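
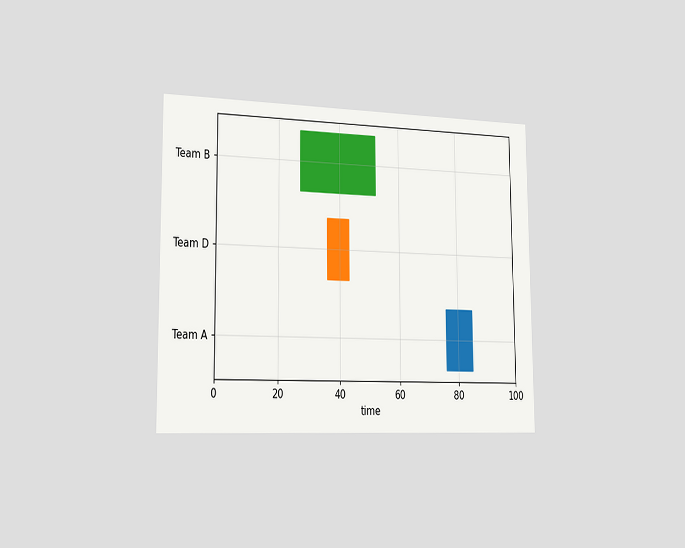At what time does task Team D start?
The chart is viewed slightly from the left. The Team D bar begins at t=36.

36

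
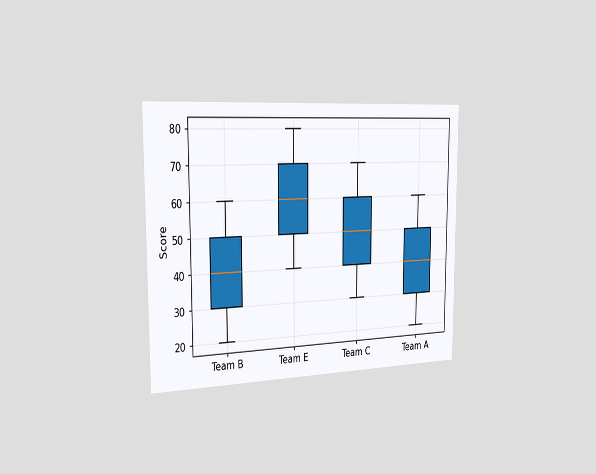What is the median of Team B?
The chart is viewed slightly from the left. The median line in the Team B box sits at 40.

40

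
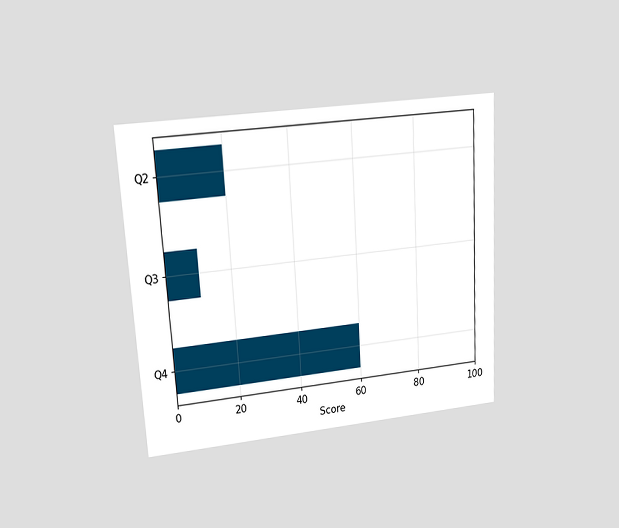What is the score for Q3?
The chart is tilted about 3° counter-clockwise and viewed at a slight angle. Reading along the chart's x-axis, the Q3 bar reaches 10.

10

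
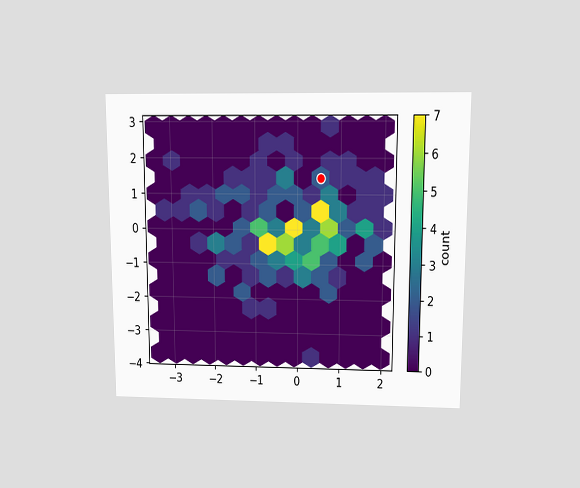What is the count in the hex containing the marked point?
2

The chart is viewed slightly from above. The marked hex reads 2 on the colorbar.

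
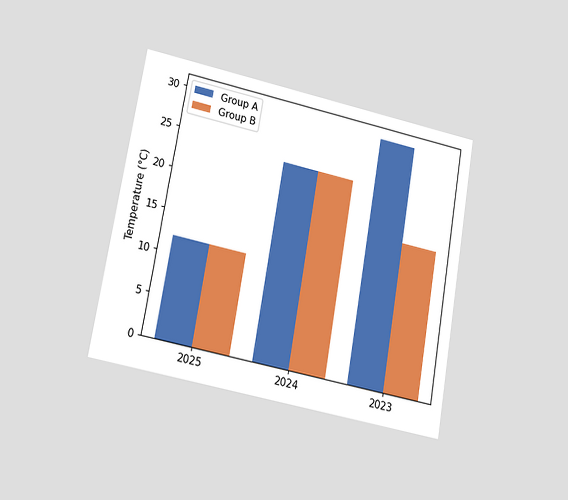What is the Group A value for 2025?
12°C

The chart is tilted about 10° clockwise and viewed at a slight angle. The Group A bar at 2025 reaches 12°C on the y-axis.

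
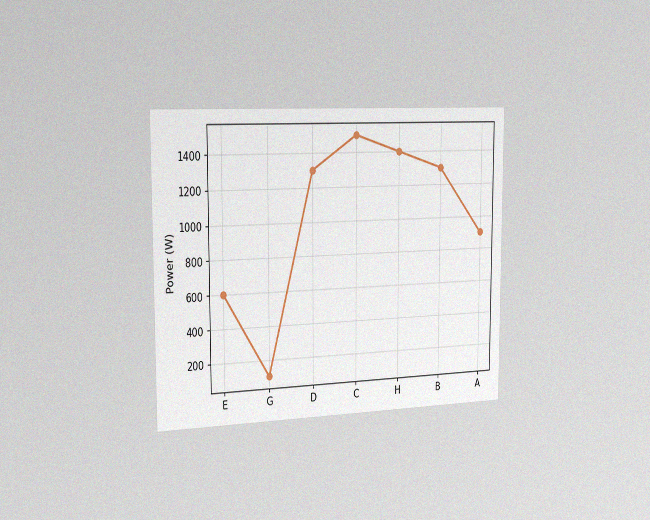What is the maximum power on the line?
1500W

The chart is viewed slightly from the left, with some photo noise. The highest point is at C, and reading across to the y-axis gives 1500W.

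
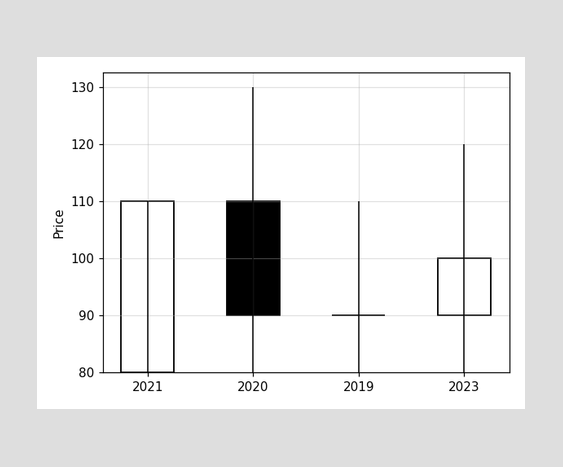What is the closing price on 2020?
The 2020 candle closes at 90.

90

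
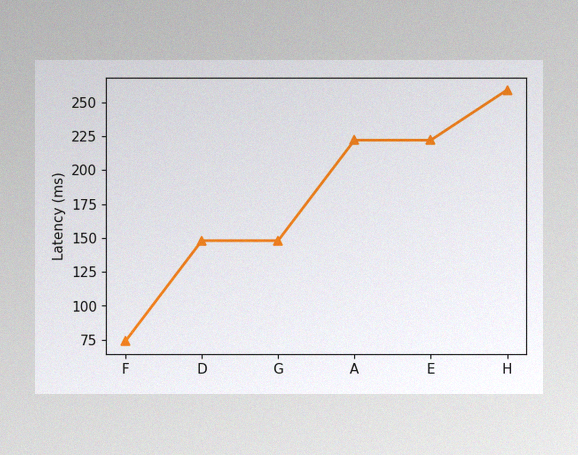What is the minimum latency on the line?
74ms

The image has some photo noise and uneven lighting. The lowest point is at F, and reading across to the y-axis gives 74ms.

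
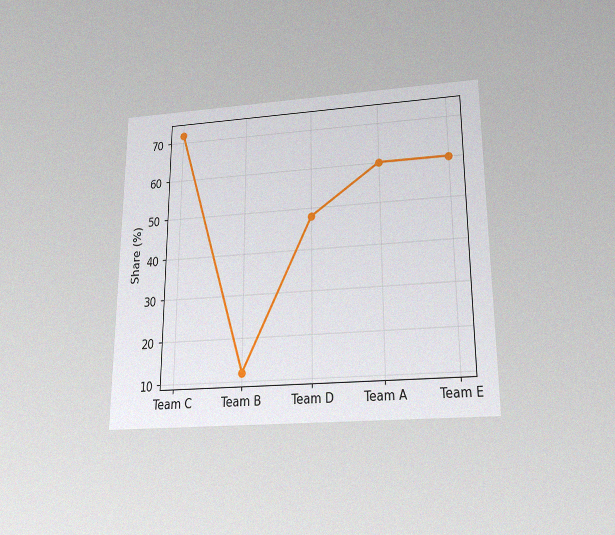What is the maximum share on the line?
The chart is viewed slightly from below, with some photo noise. The highest point is at Team C, and reading across to the y-axis gives 72%.

72%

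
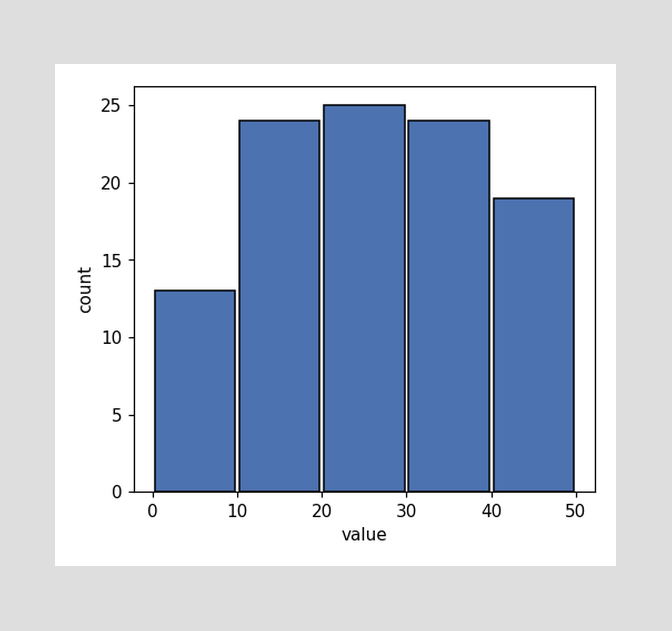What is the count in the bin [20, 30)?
The [20, 30) bin has height 25.

25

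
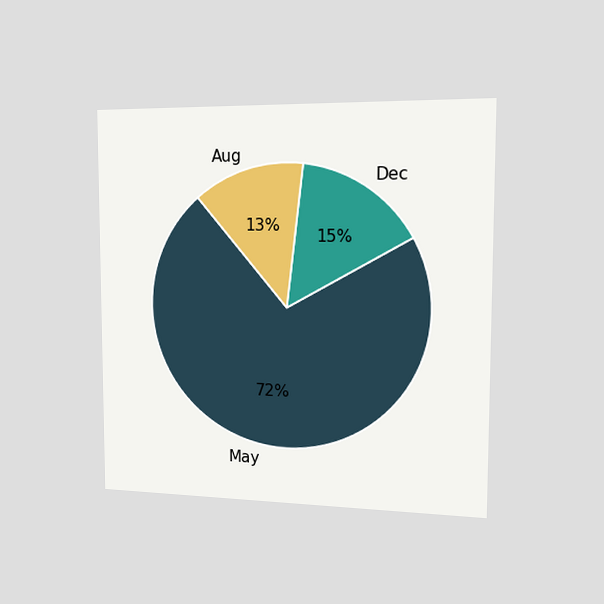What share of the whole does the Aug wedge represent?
13%

The chart is viewed slightly from the right. The Aug slice takes up 13% of the pie.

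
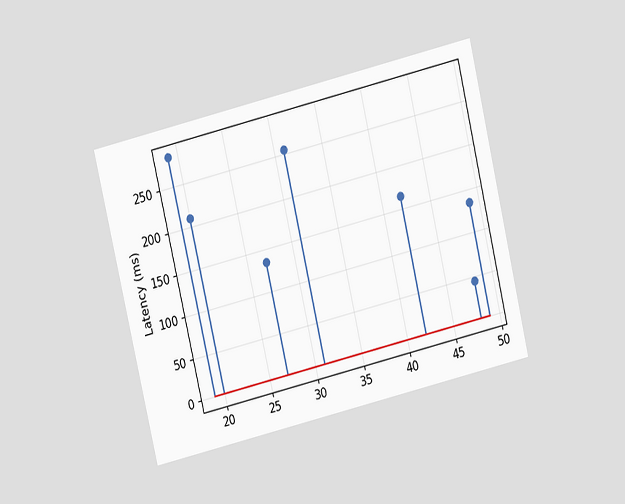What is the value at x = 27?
135ms

The chart is tilted about 13° counter-clockwise and viewed slightly from above. The stem at x=27 reaches 135ms.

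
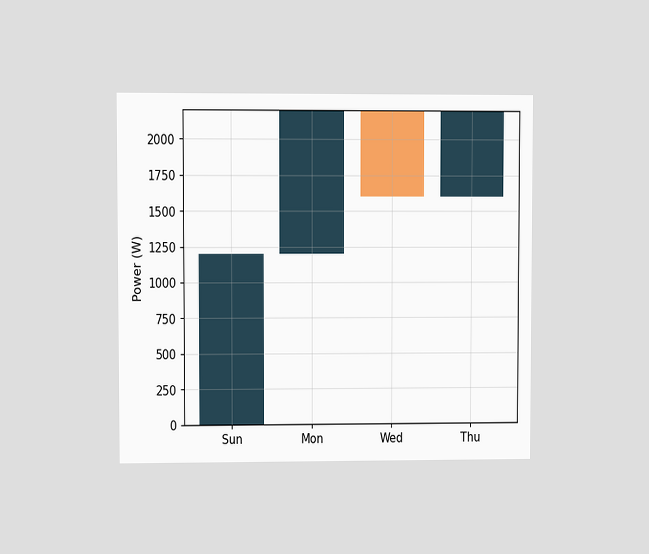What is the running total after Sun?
1200W

The chart is viewed at a slight angle. After Sun the running total reaches 1200W.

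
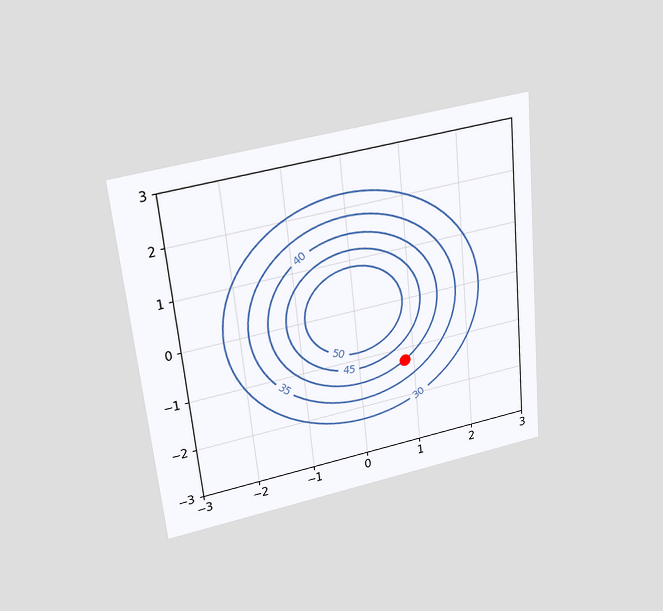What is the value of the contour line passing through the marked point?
40

The chart is tilted about 6° counter-clockwise and viewed slightly from above. The marked point sits on the contour labelled 40.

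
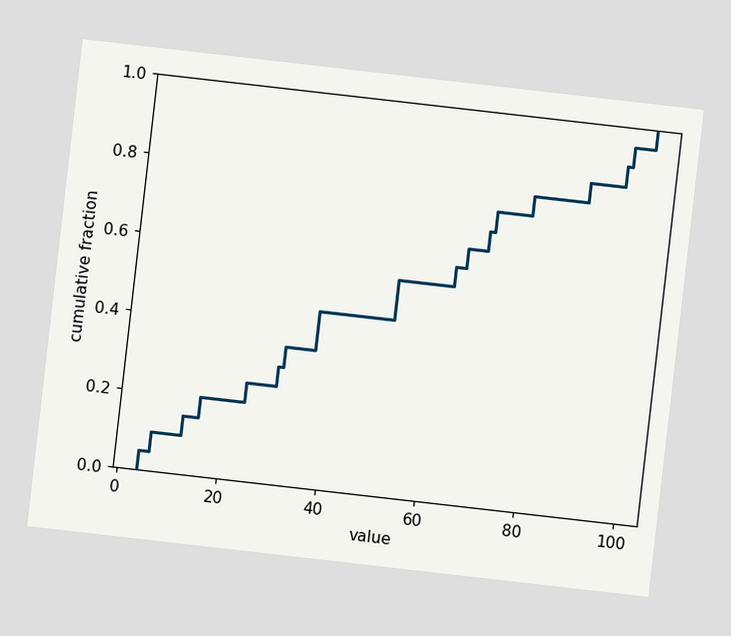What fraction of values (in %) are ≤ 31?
The chart is tilted about 7° clockwise. At x=31 the ECDF step is at 35%.

35%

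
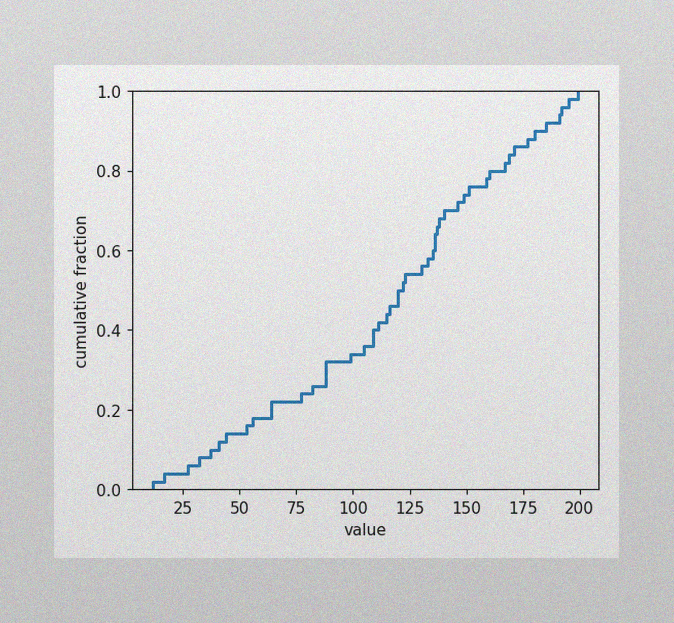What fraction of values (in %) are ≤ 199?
100%

The image has some photo noise and uneven lighting. At x=199 the ECDF step is at 100%.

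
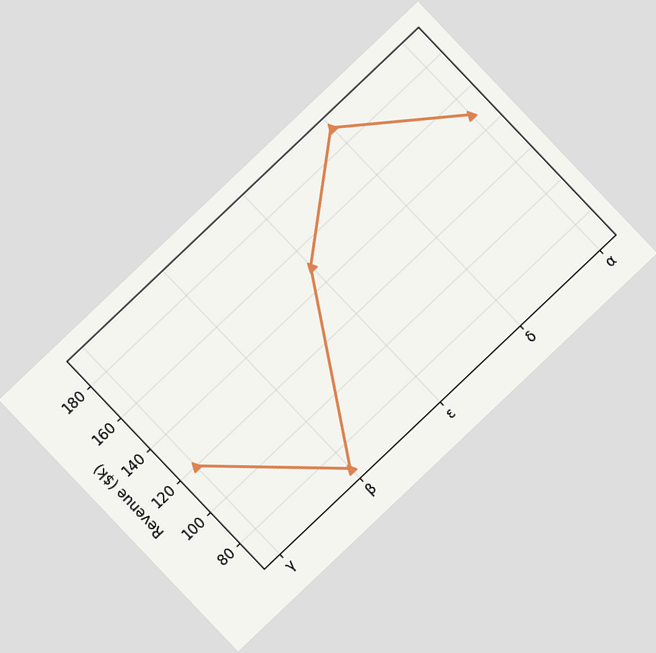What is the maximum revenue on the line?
The chart is tilted about 44° counter-clockwise. The highest point is at δ, and reading across to the y-axis gives $190k.

$190k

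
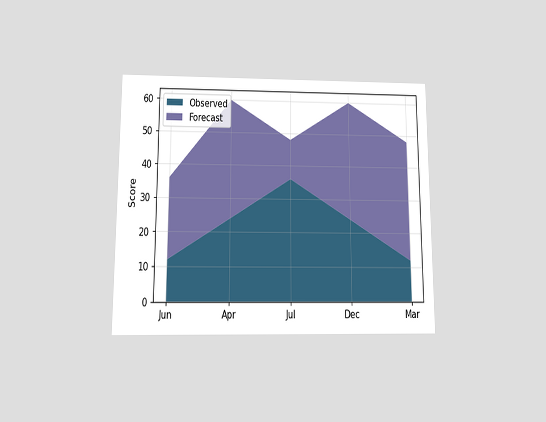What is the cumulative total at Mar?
48

The chart is viewed slightly from below. The stacked total at Mar reaches 48.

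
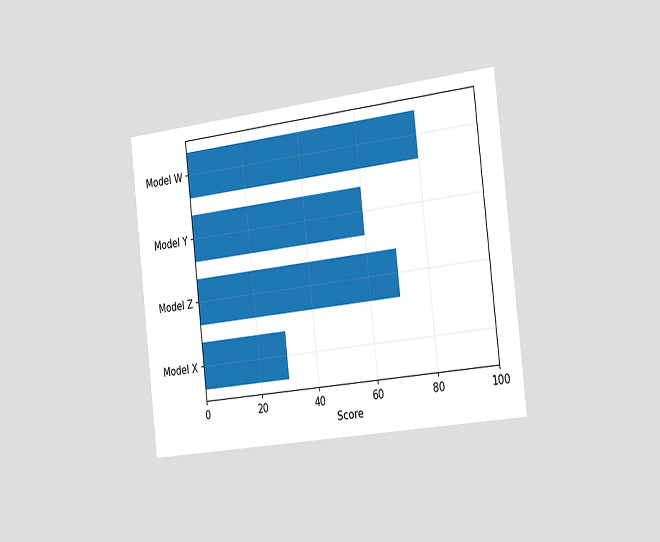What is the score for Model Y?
The chart is tilted about 6° counter-clockwise and viewed slightly from the right. Reading along the chart's x-axis, the Model Y bar reaches 60.

60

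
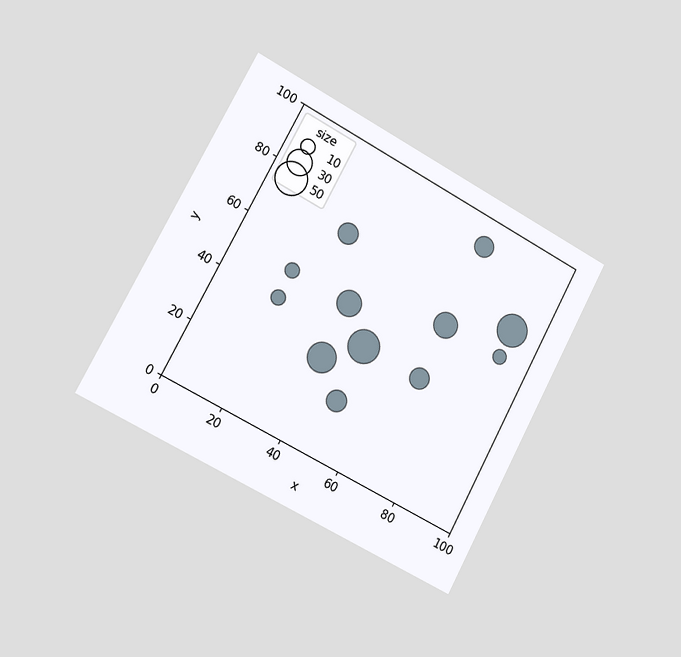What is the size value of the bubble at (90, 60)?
10

The chart is tilted about 28° clockwise and viewed slightly from the left. Matching the bubble at (90, 60) against the size legend gives 10.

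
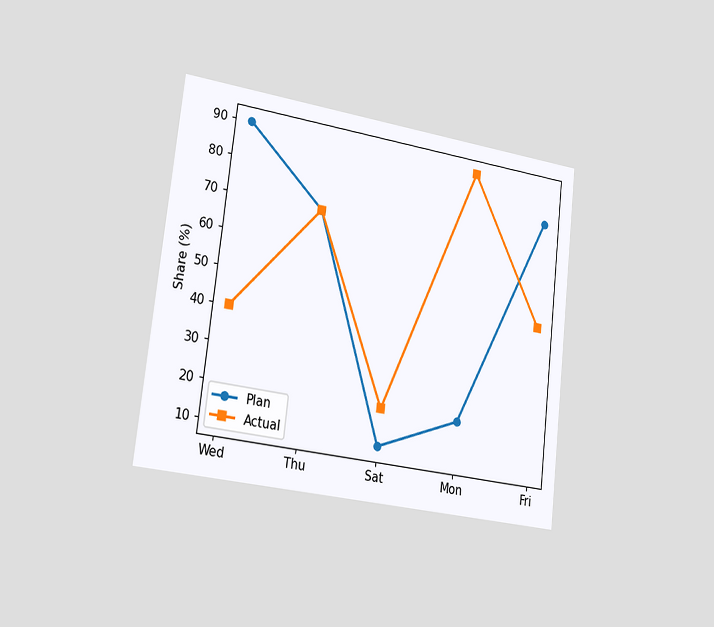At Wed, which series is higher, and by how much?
Plan, by 50%

The chart is tilted about 7° clockwise and viewed slightly from the left. At Wed, Plan sits above the other line by 50%.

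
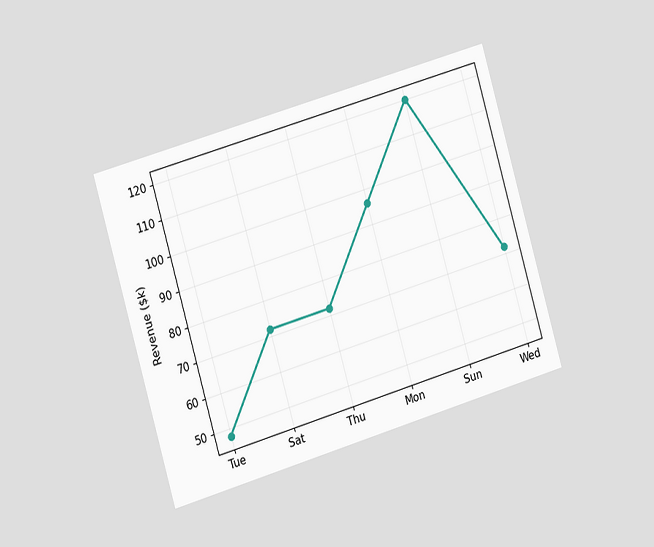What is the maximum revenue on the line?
$120k

The chart is tilted about 16° counter-clockwise and viewed at a slight angle. The highest point is at Sun, and reading across to the y-axis gives $120k.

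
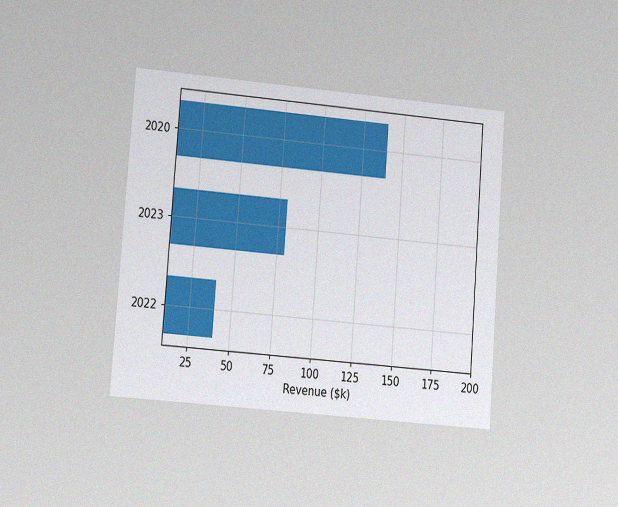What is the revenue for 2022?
The chart is tilted about 4° clockwise and viewed at a slight angle, with some photo noise. Reading along the chart's x-axis, the 2022 bar reaches $40k.

$40k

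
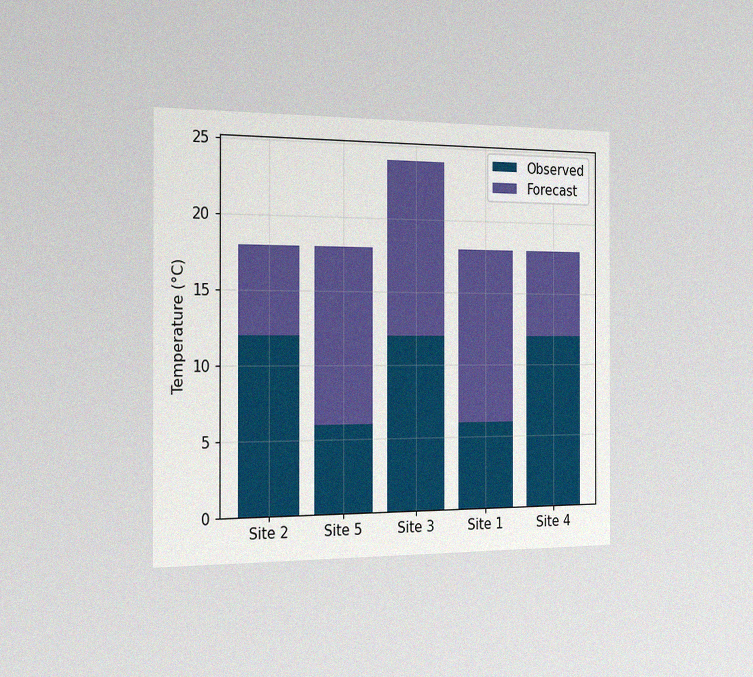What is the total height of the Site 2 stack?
The chart is viewed slightly from the left, with some photo noise. The Site 2 stack's top reaches 18°C on the y-axis.

18°C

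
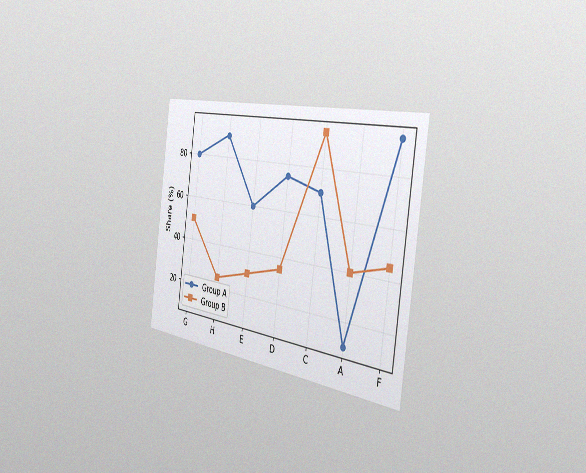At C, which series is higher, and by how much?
Group B, by 25%

The chart is tilted about 8° clockwise and viewed slightly from the right, with some photo noise. At C, Group B sits above the other line by 25%.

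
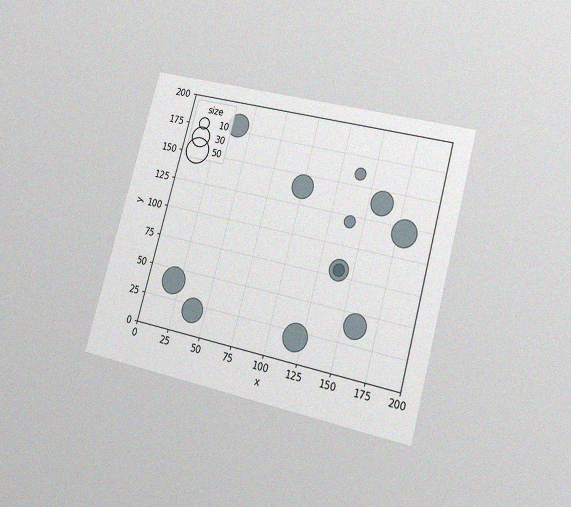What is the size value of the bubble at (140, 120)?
The chart is tilted about 15° clockwise and viewed at a slight angle, with some photo noise. Matching the bubble at (140, 120) against the size legend gives 10.

10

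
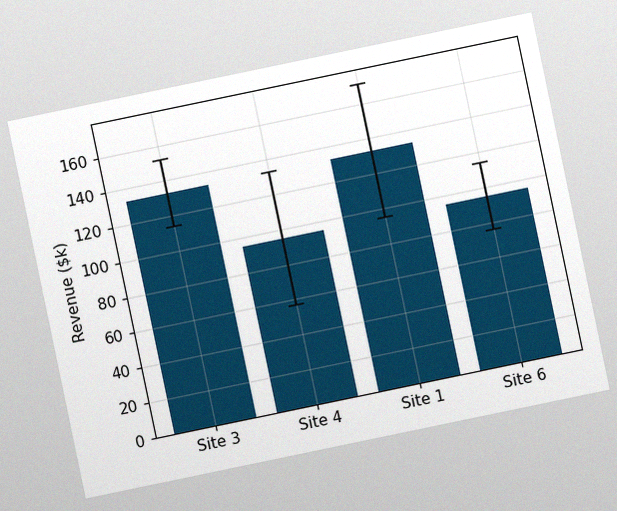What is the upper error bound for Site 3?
$152k

The chart is tilted about 12° counter-clockwise, with some photo noise. The Site 3 bar's upper whisker reaches $152k.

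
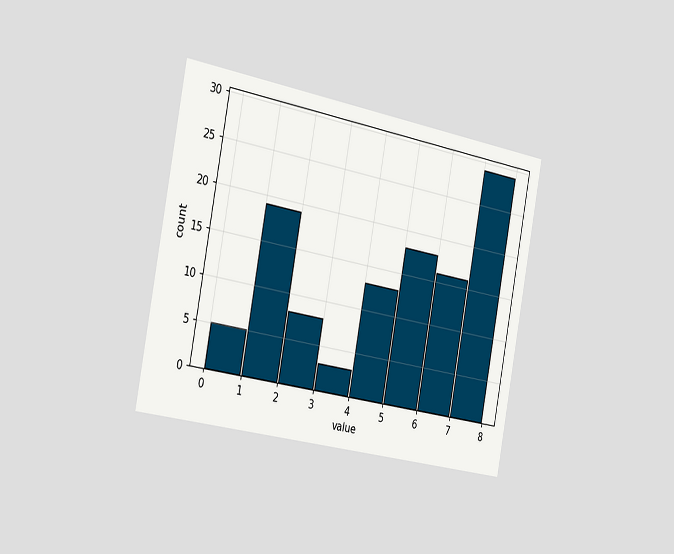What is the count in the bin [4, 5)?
The chart is tilted about 11° clockwise and viewed slightly from the left. The [4, 5) bin has height 13.

13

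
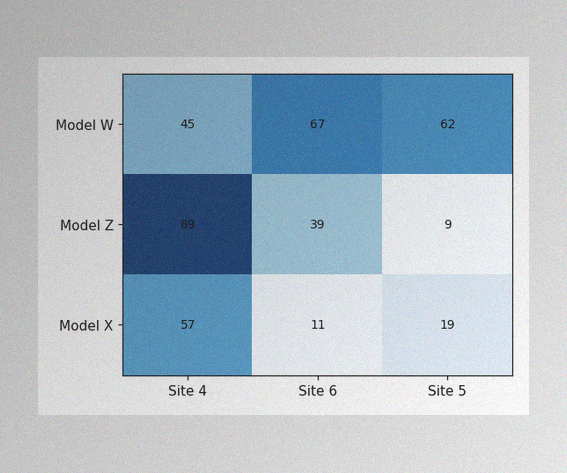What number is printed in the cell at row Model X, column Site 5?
The image has some photo noise and uneven lighting. The (Model X, Site 5) cell reads 19.

19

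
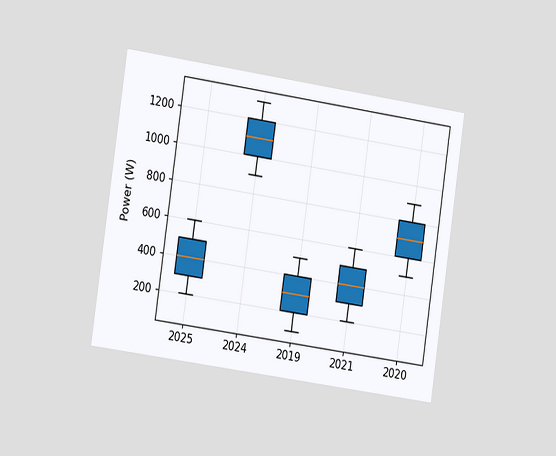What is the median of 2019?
The chart is tilted about 8° clockwise and viewed slightly from the left. The median line in the 2019 box sits at 300W.

300W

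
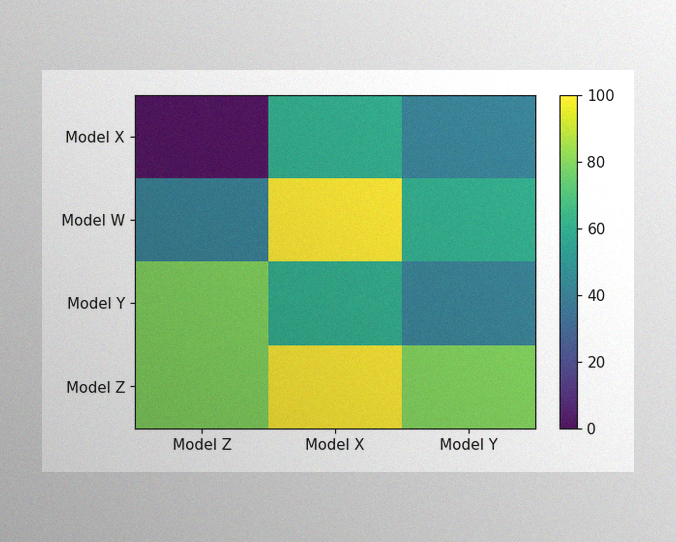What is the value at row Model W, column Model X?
The image has some photo noise and uneven lighting. Matching cell (Model W, Model X) against the colorbar gives 100.

100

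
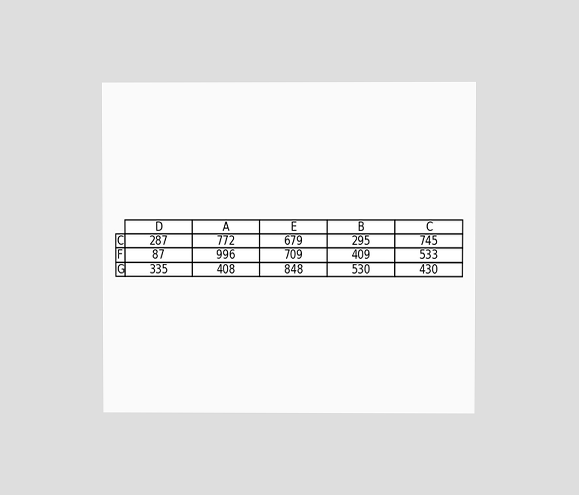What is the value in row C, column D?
287

The chart is viewed at a slight angle. The (C, D) cell reads 287.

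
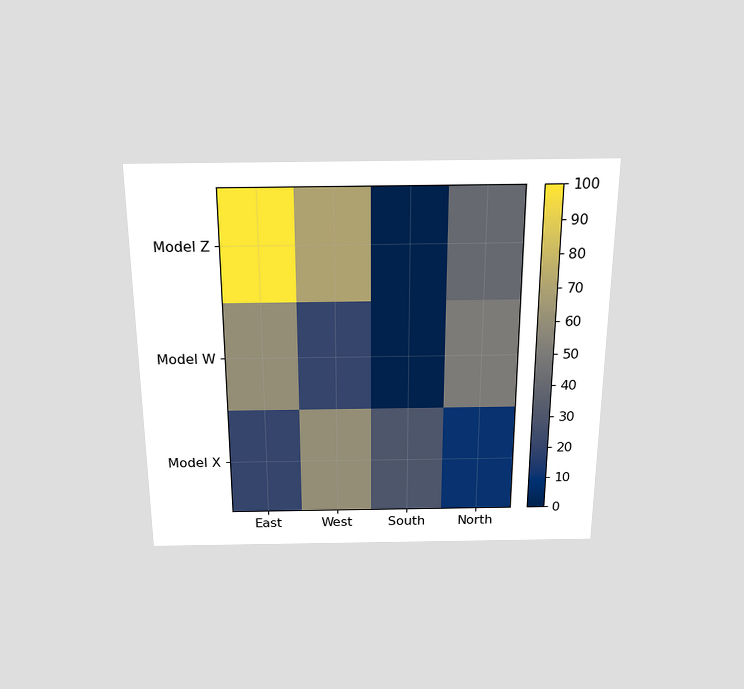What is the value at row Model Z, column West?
70

The chart is viewed slightly from above. Matching cell (Model Z, West) against the colorbar gives 70.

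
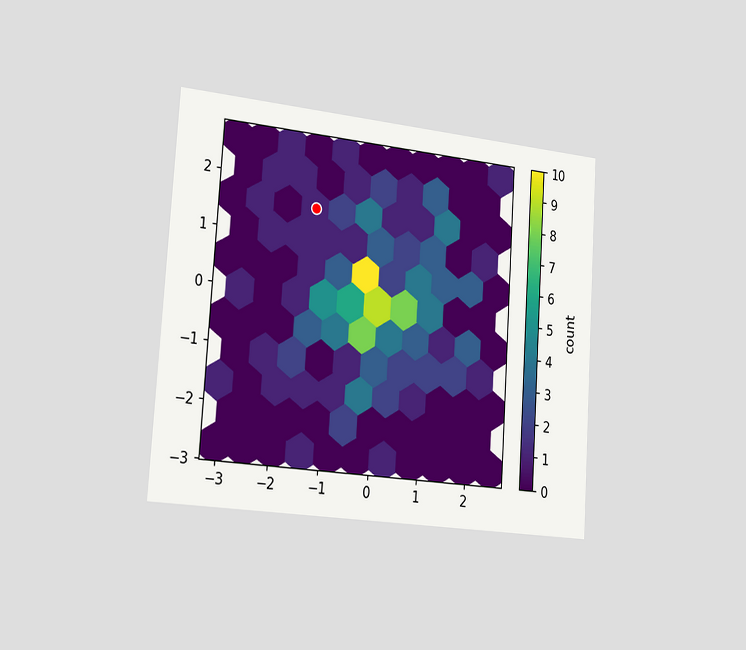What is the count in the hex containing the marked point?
The chart is tilted about 4° clockwise and viewed slightly from the left. The marked hex reads 1 on the colorbar.

1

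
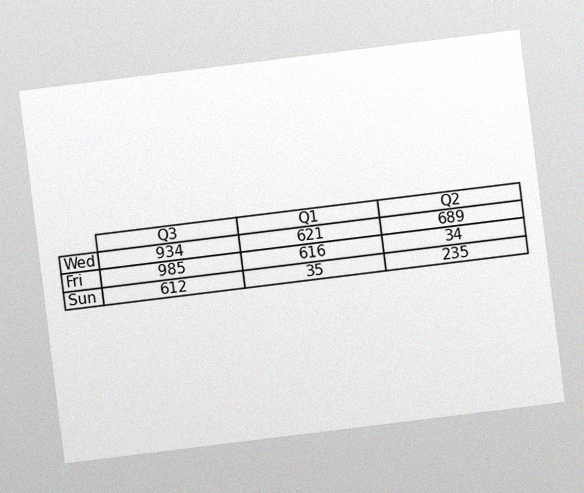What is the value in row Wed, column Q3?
934

The chart is tilted about 7° counter-clockwise, with some photo noise. The (Wed, Q3) cell reads 934.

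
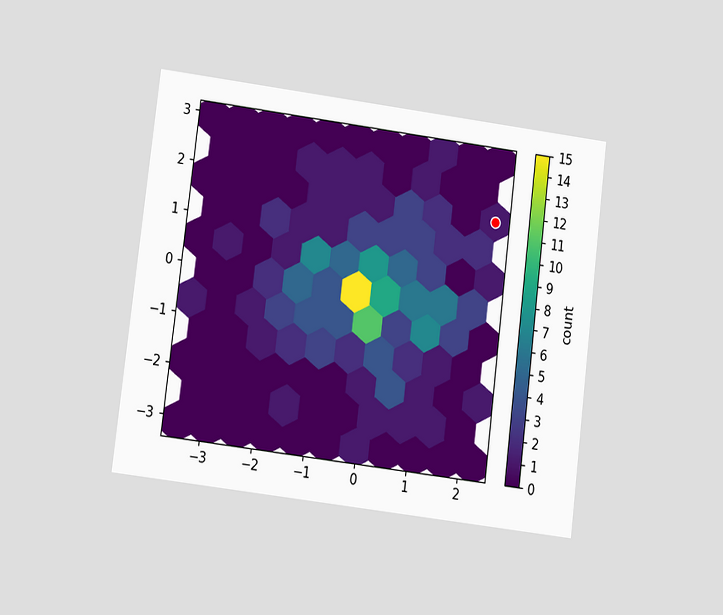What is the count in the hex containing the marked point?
1

The chart is tilted about 7° clockwise and viewed at a slight angle. The marked hex reads 1 on the colorbar.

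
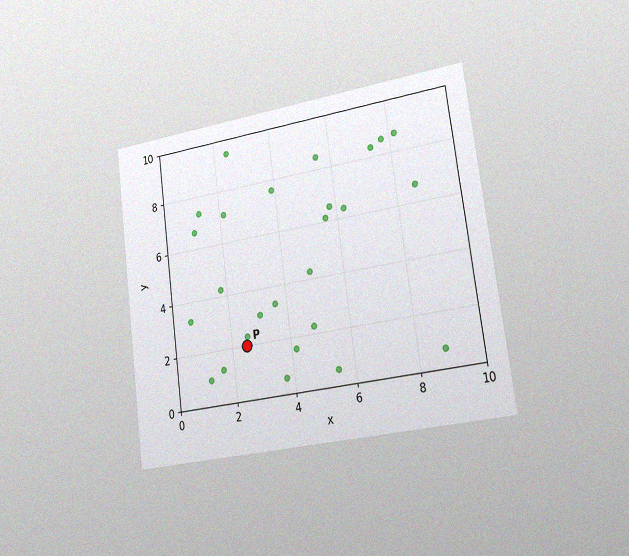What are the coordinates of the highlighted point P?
(2.5, 2)

The chart is tilted about 8° counter-clockwise and viewed slightly from the right, with some photo noise. Following the gridlines from P to each axis, P sits at (2.5, 2).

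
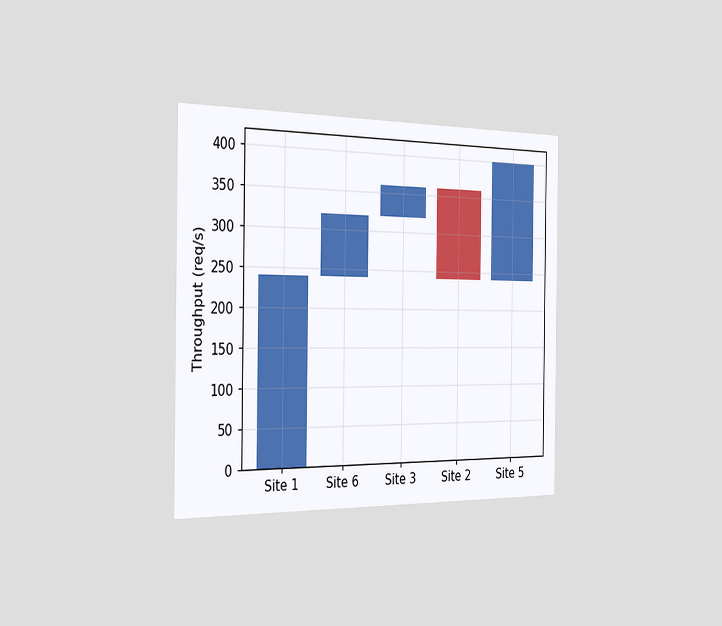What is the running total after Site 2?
The chart is viewed slightly from the left. After Site 2 the running total reaches 240req/s.

240req/s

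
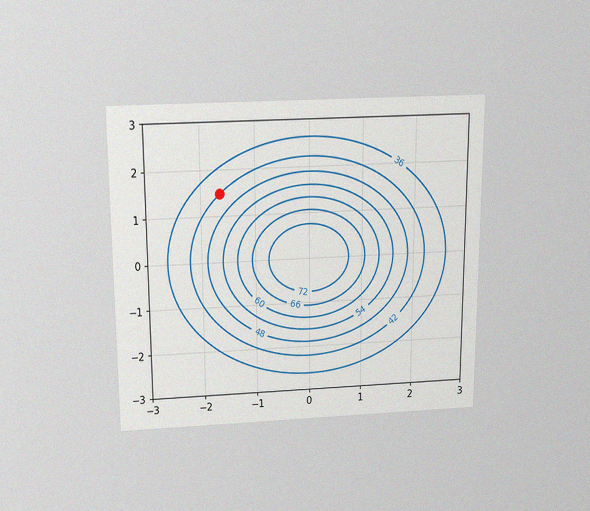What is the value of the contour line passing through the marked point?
42

The chart is viewed slightly from above, with some photo noise. The marked point sits on the contour labelled 42.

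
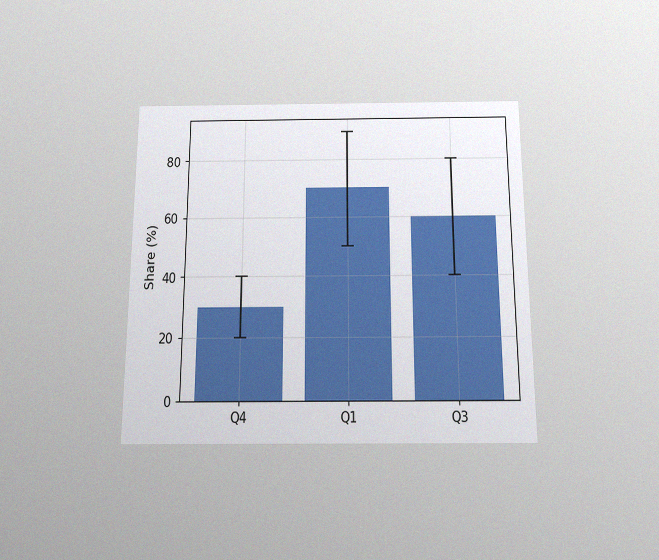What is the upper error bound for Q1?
90%

The chart is viewed slightly from below, with some photo noise. The Q1 bar's upper whisker reaches 90%.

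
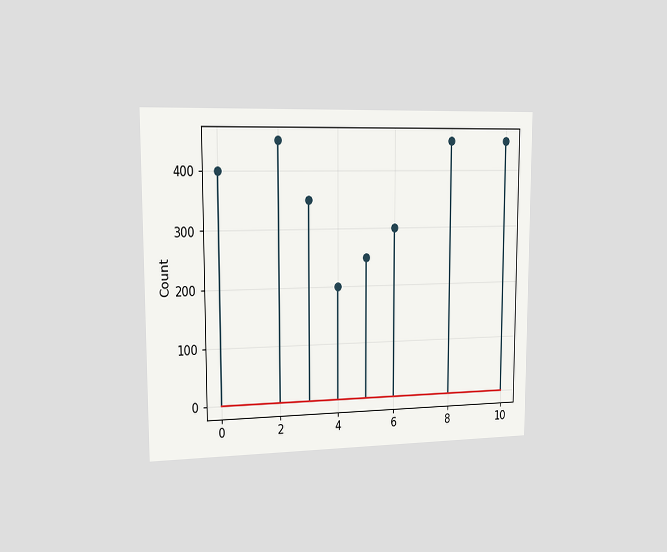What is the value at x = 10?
The chart is viewed slightly from the left. The stem at x=10 reaches 450.

450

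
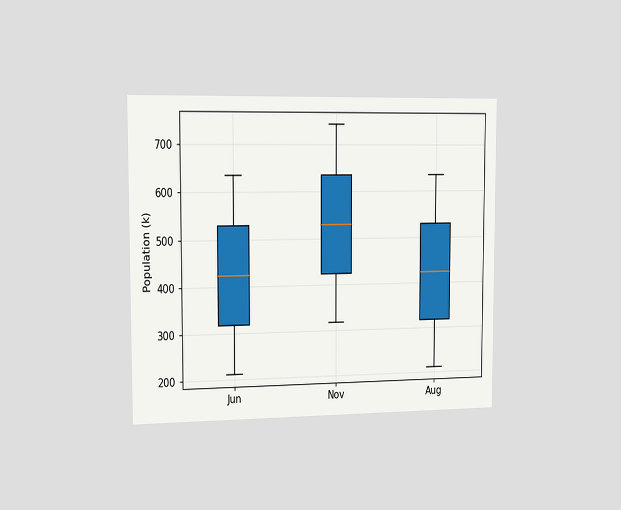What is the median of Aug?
424k

The chart is viewed slightly from the left. The median line in the Aug box sits at 424k.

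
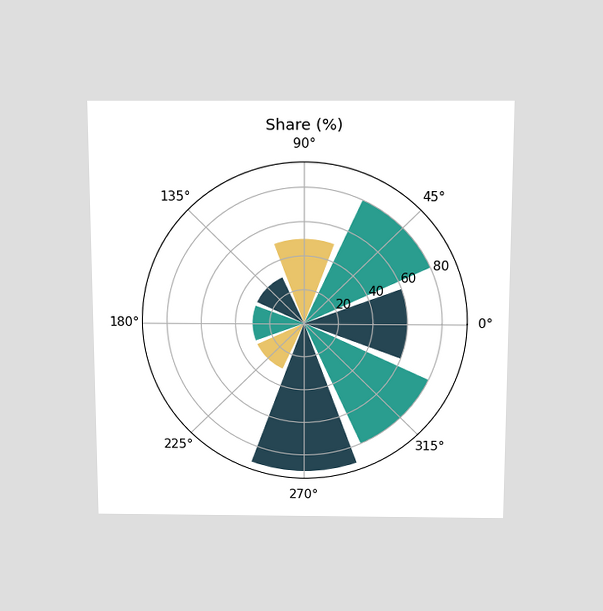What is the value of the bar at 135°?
30%

The chart is viewed slightly from above. The bar at 135° reaches 30% on the radial axis.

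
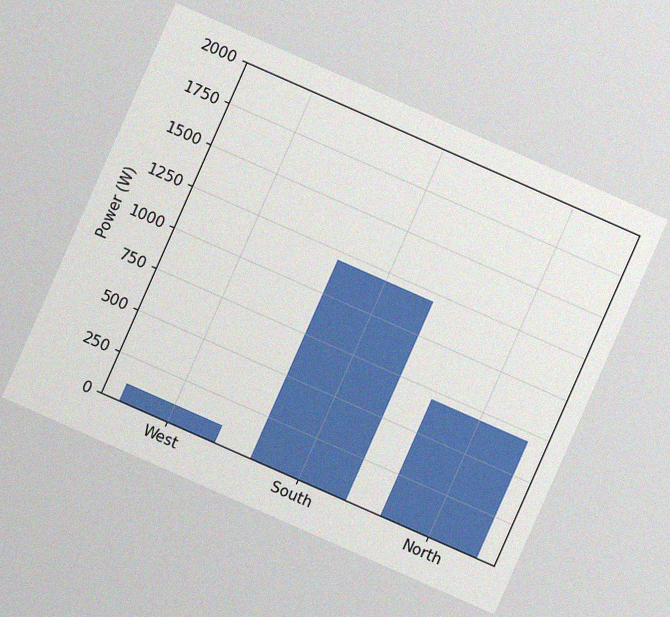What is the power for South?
1200W

The chart is tilted about 24° clockwise, with some photo noise. Reading along the chart's y-axis, the South bar reaches 1200W.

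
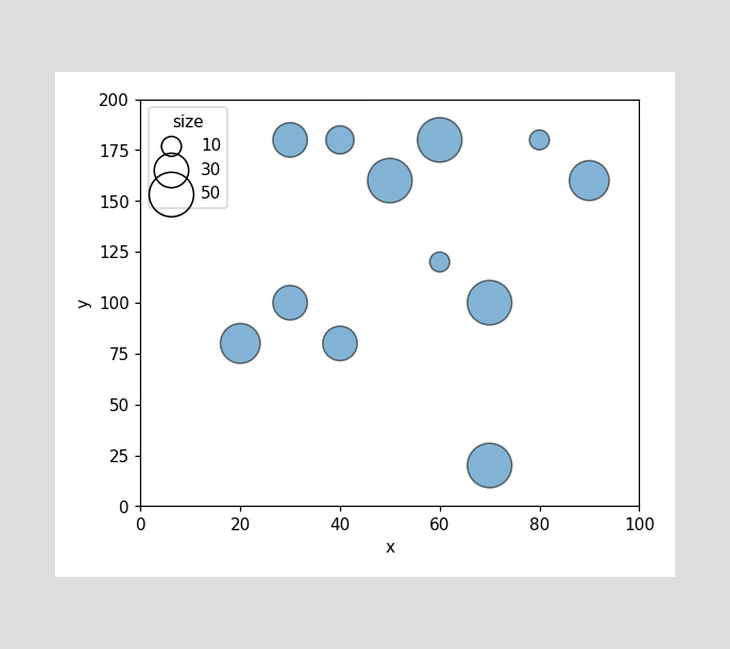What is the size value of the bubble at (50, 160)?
50

Matching the bubble at (50, 160) against the size legend gives 50.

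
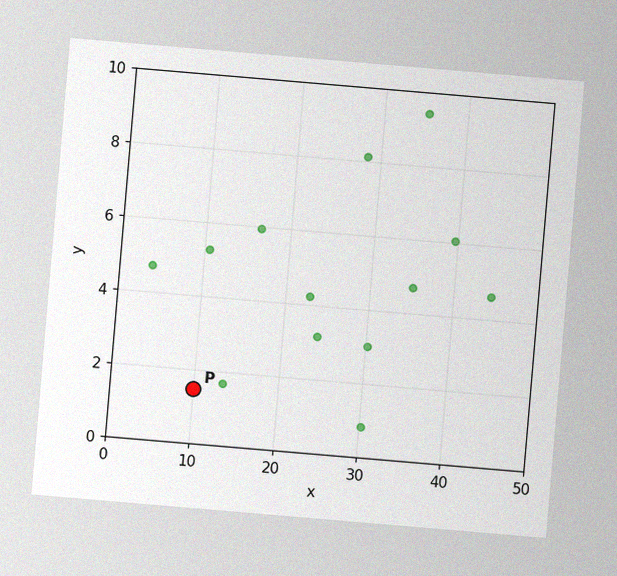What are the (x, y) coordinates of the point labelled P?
The chart is tilted about 5° clockwise, with some photo noise. Following the gridlines from P to each axis, P sits at (10, 1.5).

(10, 1.5)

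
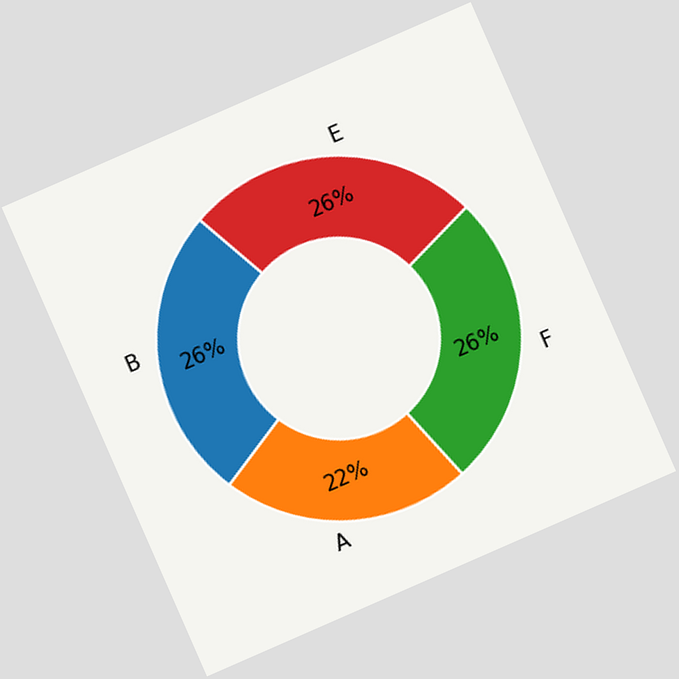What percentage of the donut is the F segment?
26%

The chart is tilted about 24° counter-clockwise. The F segment takes up 26% of the ring.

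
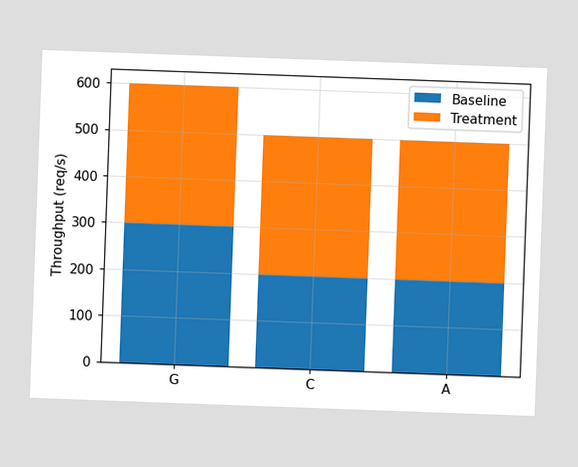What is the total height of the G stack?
600req/s

The chart is tilted about 2° clockwise. The G stack's top reaches 600req/s on the y-axis.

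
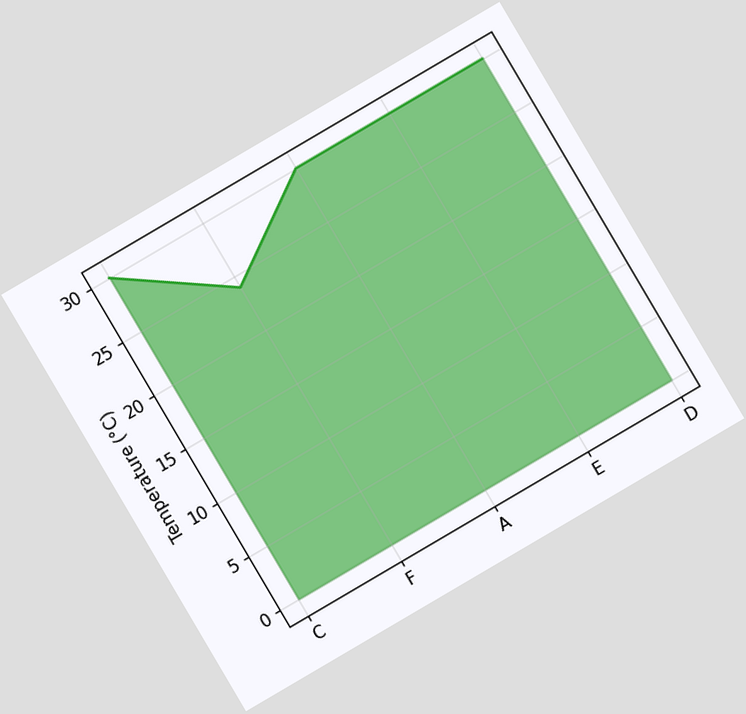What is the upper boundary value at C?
30°C

The chart is tilted about 30° counter-clockwise. At C the upper boundary is at 30°C.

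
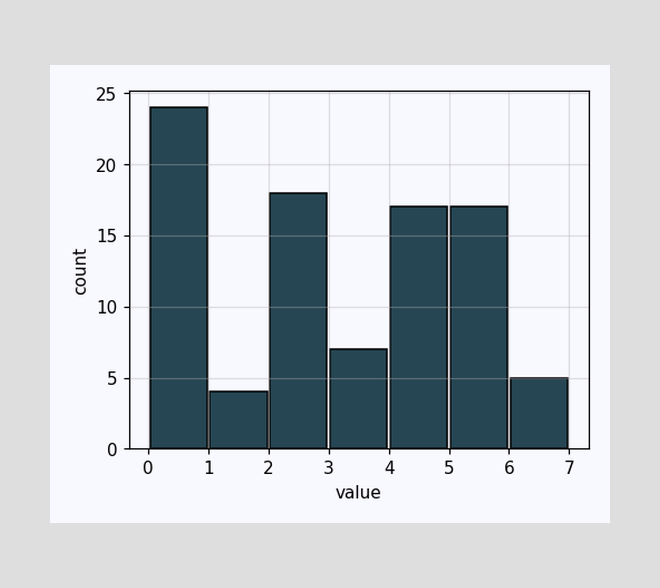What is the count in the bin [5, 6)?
The [5, 6) bin has height 17.

17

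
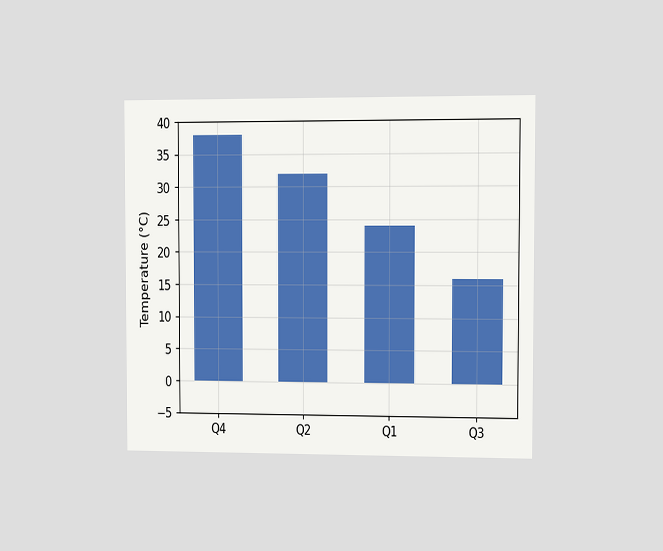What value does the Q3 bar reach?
16°C

The chart is viewed at a slight angle. Reading along the chart's y-axis, the Q3 bar reaches 16°C.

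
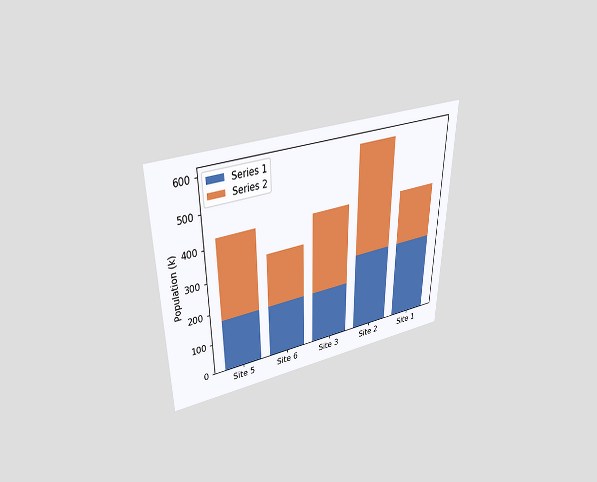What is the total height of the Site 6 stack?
340k

The chart is viewed slightly from above. The Site 6 stack's top reaches 340k on the y-axis.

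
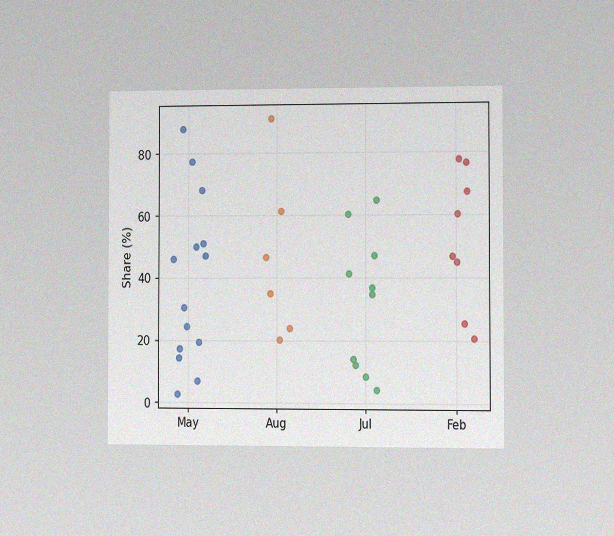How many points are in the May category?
14

The chart is viewed at a slight angle, with some photo noise. Counting the markers in the May column gives 14.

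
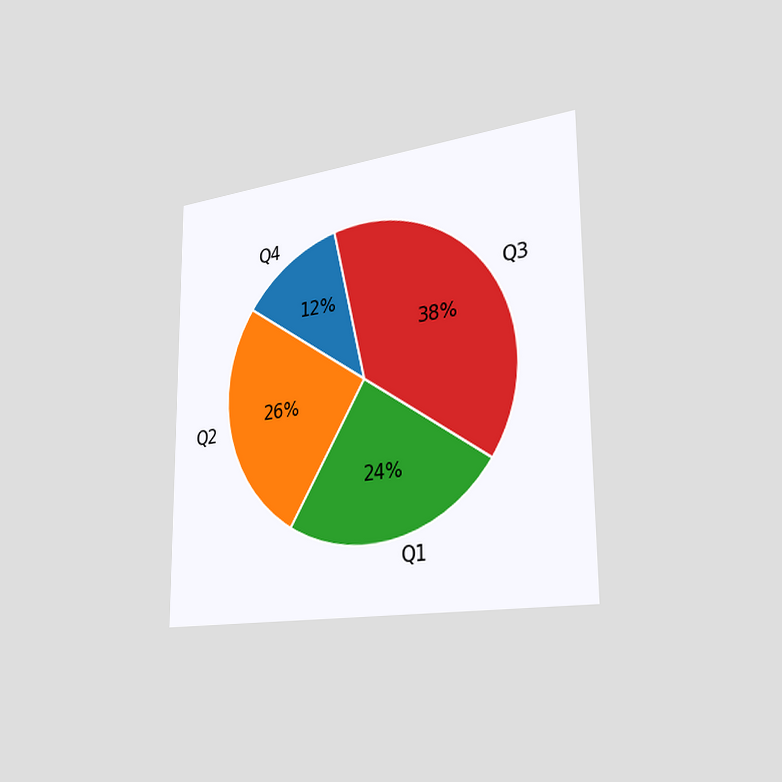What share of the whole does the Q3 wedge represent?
38%

The chart is viewed slightly from the right. The Q3 slice takes up 38% of the pie.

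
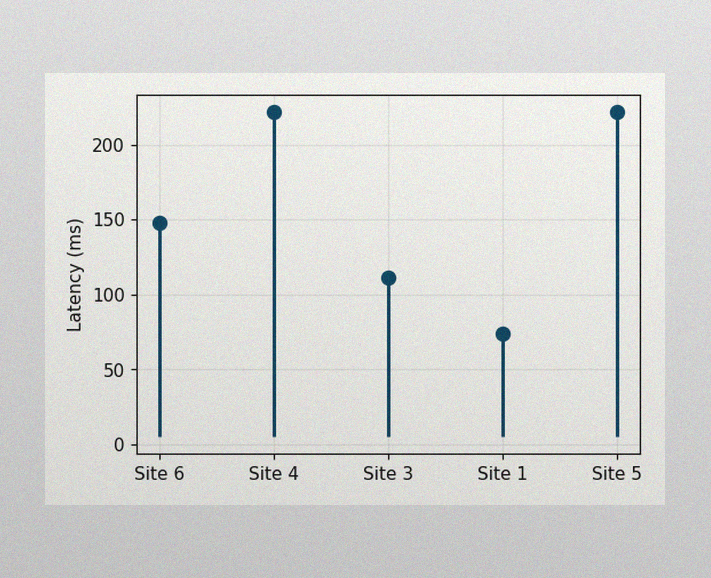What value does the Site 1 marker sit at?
74ms

The image has some photo noise and uneven lighting. The Site 1 marker sits at 74ms.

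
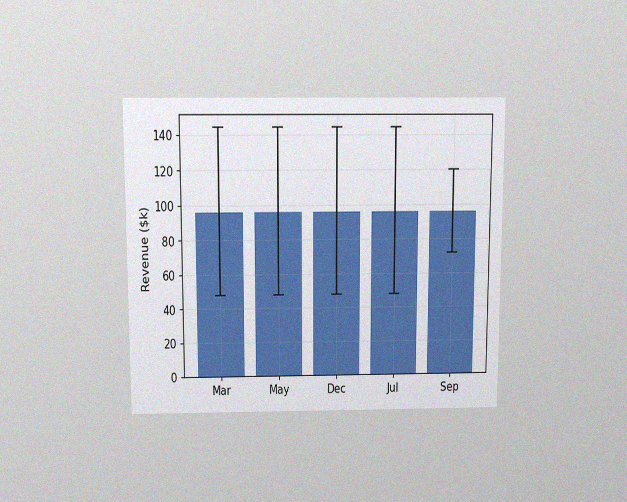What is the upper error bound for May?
$144k

The chart is viewed slightly from above, with some photo noise. The May bar's upper whisker reaches $144k.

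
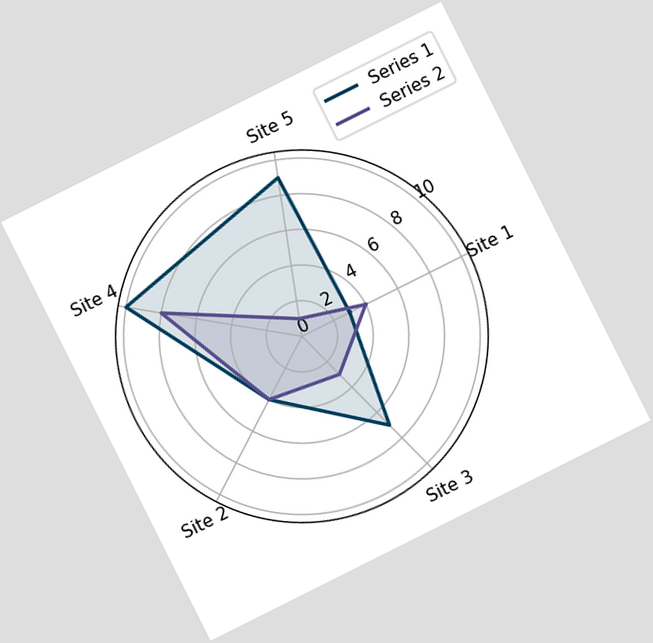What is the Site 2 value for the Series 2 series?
4

The chart is tilted about 27° counter-clockwise. On the Site 2 axis, Series 2 reaches 4.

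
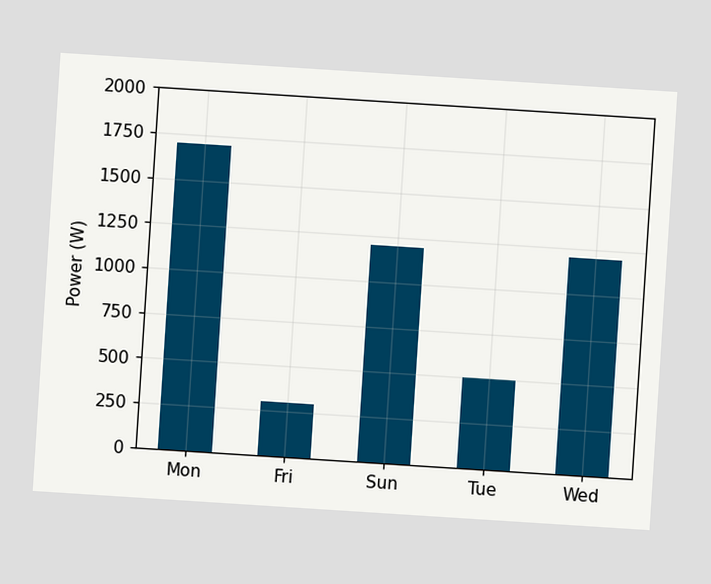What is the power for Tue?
The chart is tilted about 4° clockwise. Reading along the chart's y-axis, the Tue bar reaches 500W.

500W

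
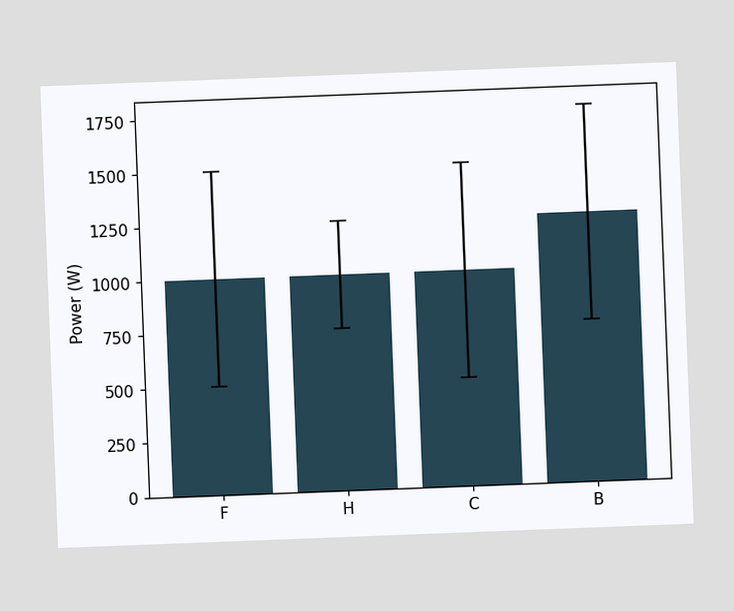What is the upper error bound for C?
1500W

The chart is tilted about 2° counter-clockwise. The C bar's upper whisker reaches 1500W.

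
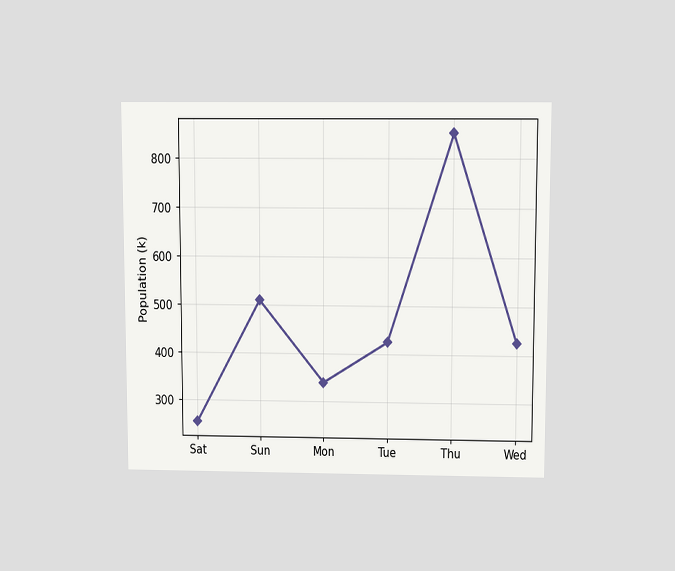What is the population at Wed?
425k

The chart is viewed slightly from above. At Wed, the line is at 425k.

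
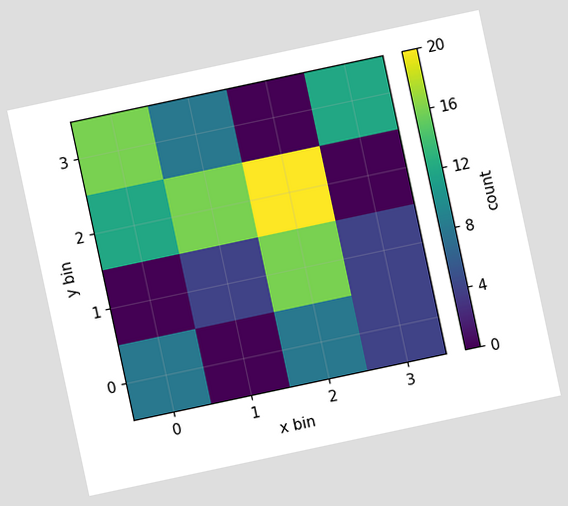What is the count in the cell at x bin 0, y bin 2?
The chart is tilted about 12° counter-clockwise. Matching the cell (0, 2) against the colorbar gives 12.

12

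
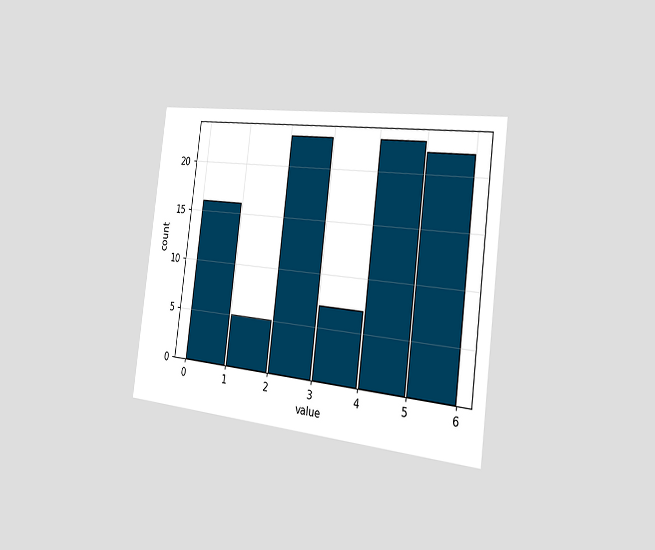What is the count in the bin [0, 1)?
The chart is tilted about 7° clockwise and viewed slightly from the right. The [0, 1) bin has height 16.

16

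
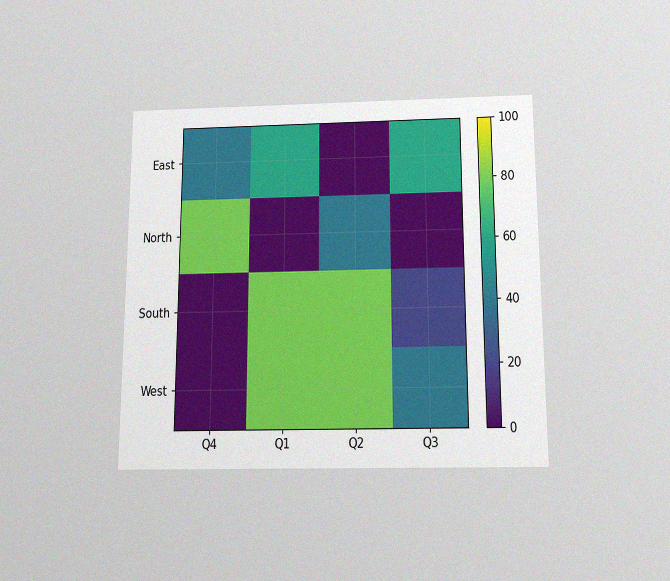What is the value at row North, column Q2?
The chart is viewed slightly from below, with some photo noise. Matching cell (North, Q2) against the colorbar gives 40.

40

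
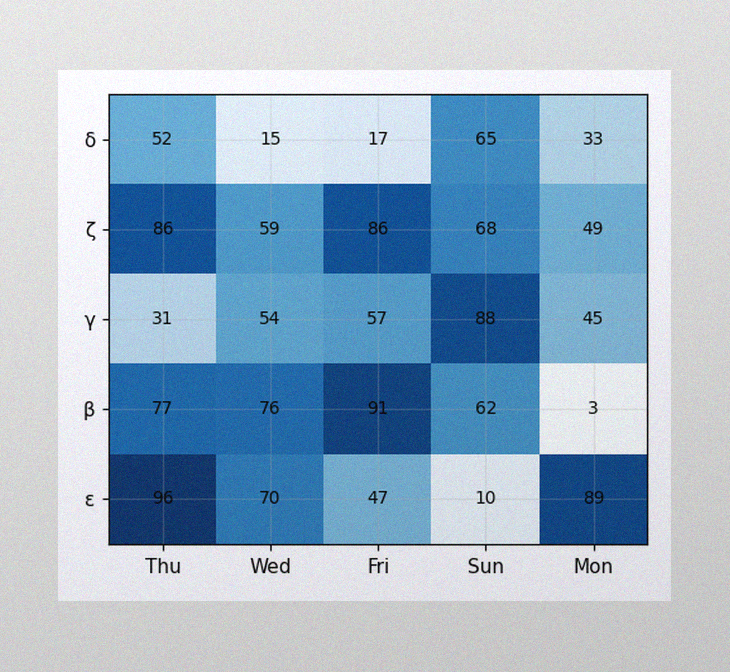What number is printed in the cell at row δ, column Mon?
The image has some photo noise and uneven lighting. The (δ, Mon) cell reads 33.

33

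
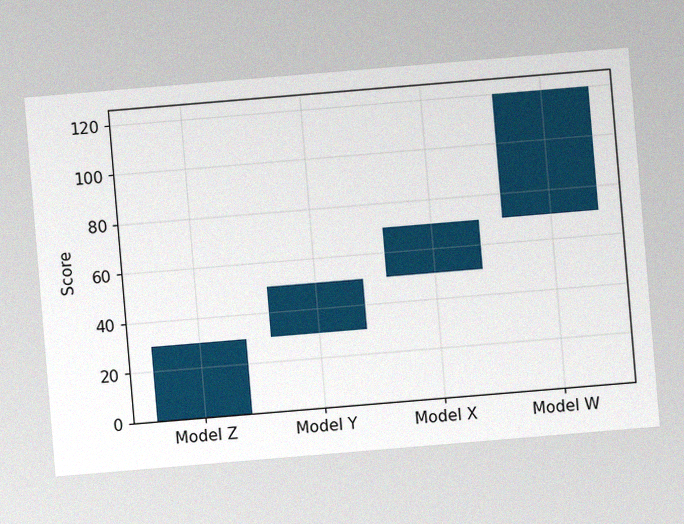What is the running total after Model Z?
The chart is tilted about 5° counter-clockwise, with some photo noise. After Model Z the running total reaches 30.

30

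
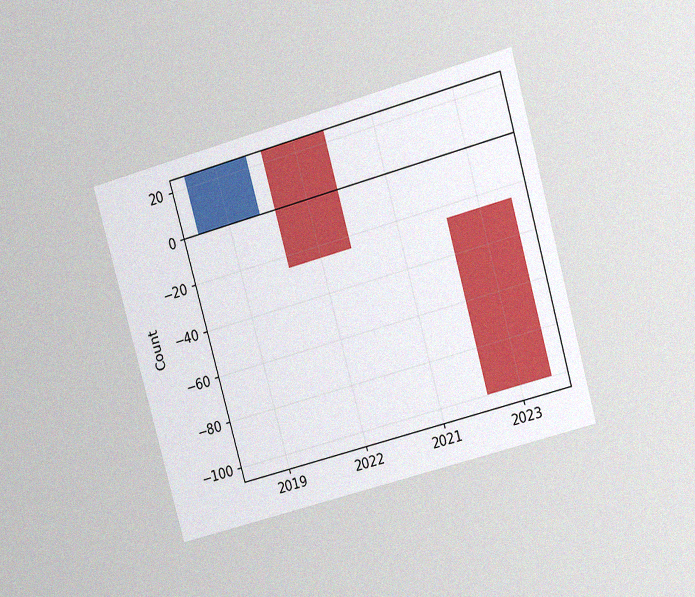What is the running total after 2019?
25

The chart is tilted about 16° counter-clockwise and viewed at a slight angle, with some photo noise. After 2019 the running total reaches 25.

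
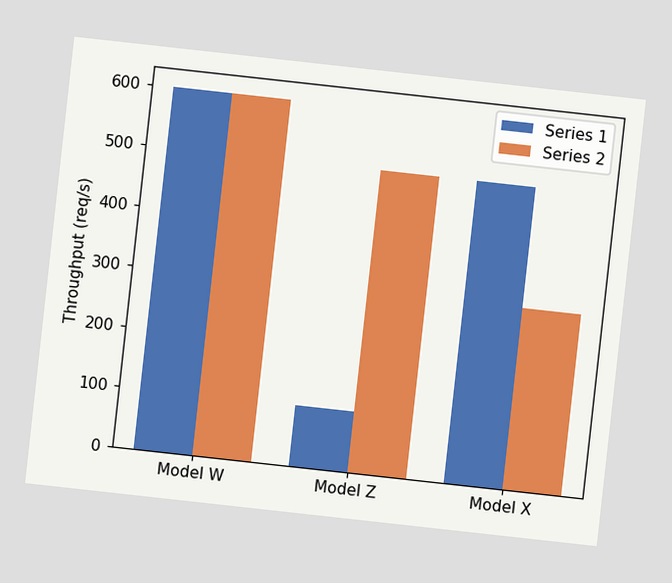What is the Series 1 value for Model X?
500req/s

The chart is tilted about 6° clockwise. The Series 1 bar at Model X reaches 500req/s on the y-axis.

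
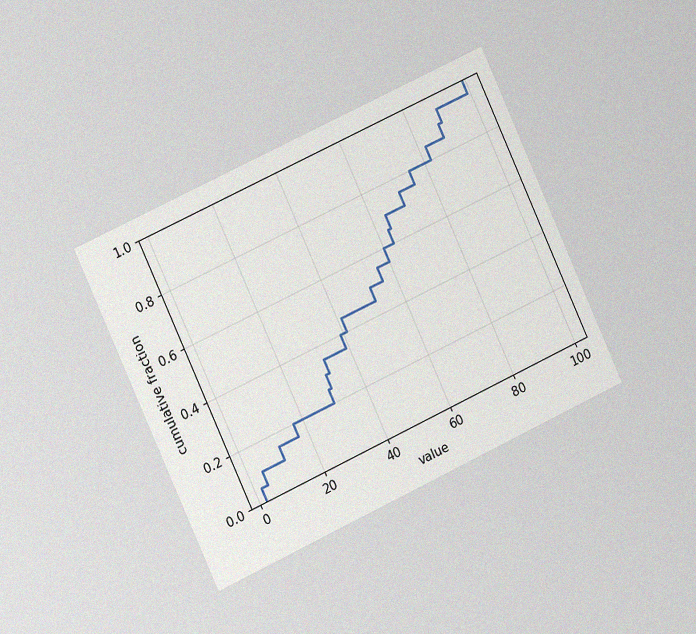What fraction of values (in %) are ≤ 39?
The chart is tilted about 25° counter-clockwise and viewed at a slight angle, with some photo noise. At x=39 the ECDF step is at 40%.

40%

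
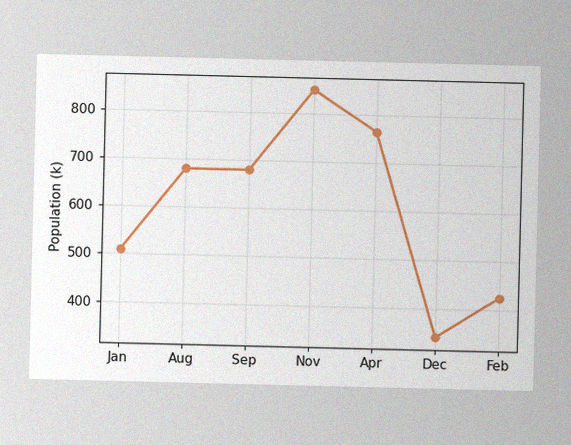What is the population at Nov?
850k

The image has some photo noise and uneven lighting. At Nov, the line is at 850k.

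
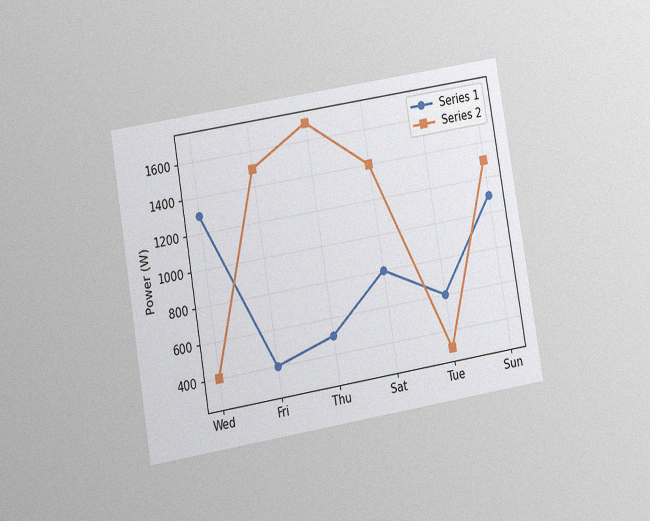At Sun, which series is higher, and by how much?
The chart is tilted about 9° counter-clockwise and viewed at a slight angle, with some photo noise. At Sun, Series 2 sits above the other line by 200W.

Series 2, by 200W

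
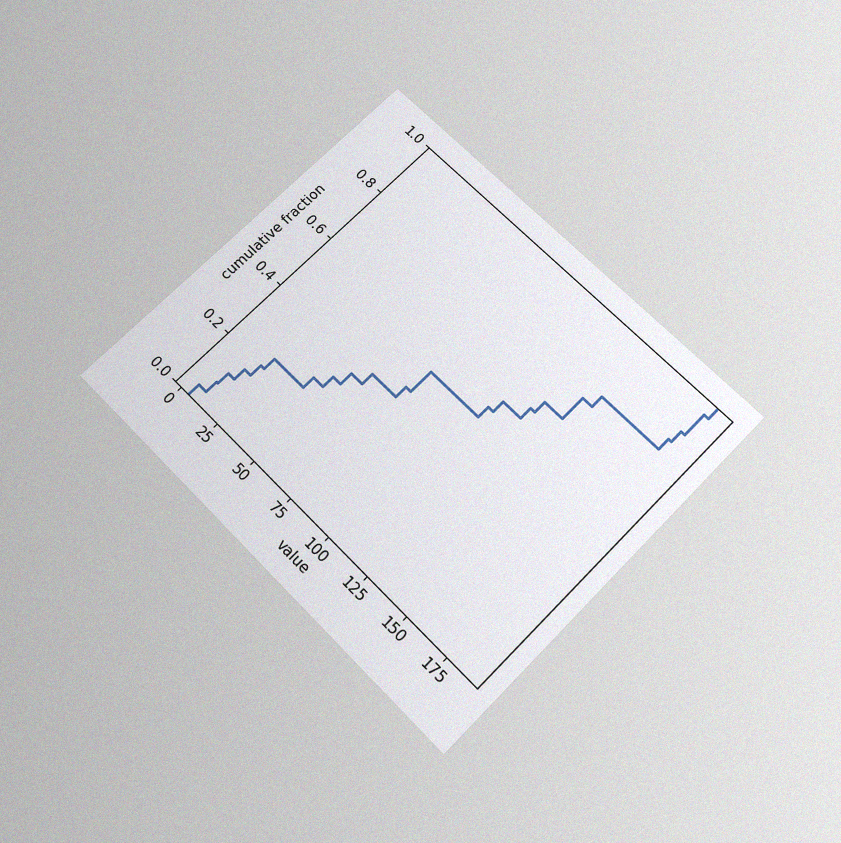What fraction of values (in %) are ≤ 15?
The chart is tilted about 45° clockwise and viewed slightly from below, with some photo noise. At x=15 the ECDF step is at 16%.

16%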